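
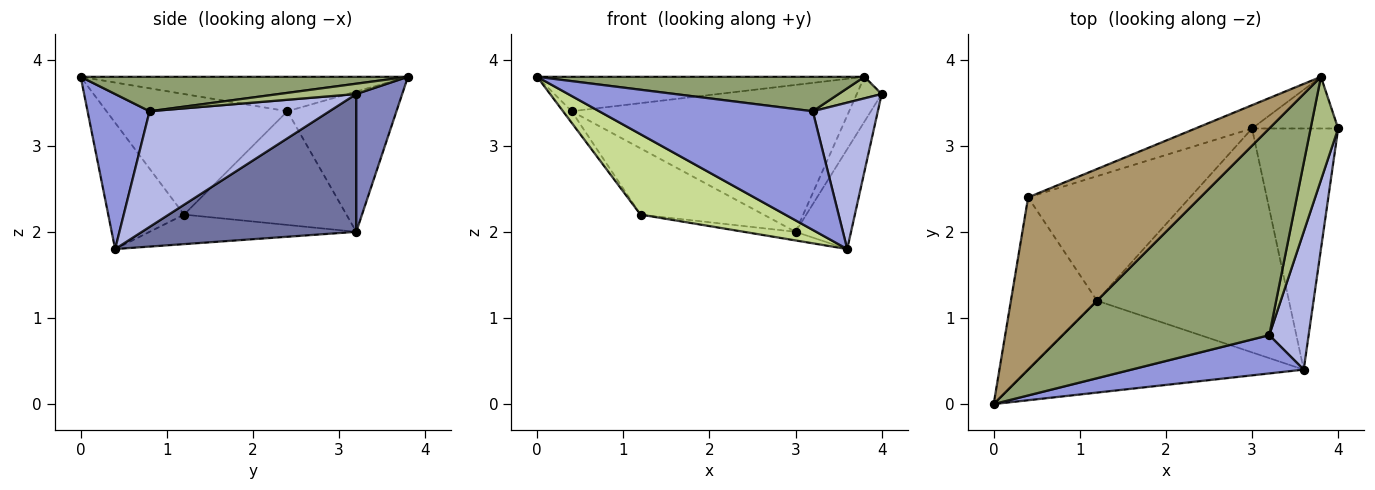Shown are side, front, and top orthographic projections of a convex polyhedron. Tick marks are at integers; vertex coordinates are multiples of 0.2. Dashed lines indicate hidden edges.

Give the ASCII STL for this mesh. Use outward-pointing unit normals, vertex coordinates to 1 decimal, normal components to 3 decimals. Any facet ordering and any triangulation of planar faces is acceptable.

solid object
 facet normal 0.828 0.214 -0.518
  outer loop
   vertex 3.0 3.2 2.0
   vertex 4.0 3.2 3.6
   vertex 3.6 0.4 1.8
  endloop
 endfacet
 facet normal 0.771 0.417 -0.482
  outer loop
   vertex 3.0 3.2 2.0
   vertex 3.8 3.8 3.8
   vertex 4.0 3.2 3.6
  endloop
 endfacet
 facet normal 0.266 -0.917 0.296
  outer loop
   vertex 3.2 0.8 3.4
   vertex 0.0 0.0 3.8
   vertex 3.6 0.4 1.8
  endloop
 endfacet
 facet normal 0.896 -0.324 0.305
  outer loop
   vertex 3.2 0.8 3.4
   vertex 3.6 0.4 1.8
   vertex 4.0 3.2 3.6
  endloop
 endfacet
 facet normal 0.162 -0.162 0.973
  outer loop
   vertex 3.2 0.8 3.4
   vertex 3.8 3.8 3.8
   vertex 0.0 0.0 3.8
  endloop
 endfacet
 facet normal 0.345 -0.191 0.919
  outer loop
   vertex 3.2 0.8 3.4
   vertex 4.0 3.2 3.6
   vertex 3.8 3.8 3.8
  endloop
 endfacet
 facet normal -0.326 -0.623 -0.711
  outer loop
   vertex 1.2 1.2 2.2
   vertex 3.6 0.4 1.8
   vertex 0.0 0.0 3.8
  endloop
 endfacet
 facet normal -0.152 0.038 -0.988
  outer loop
   vertex 1.2 1.2 2.2
   vertex 3.0 3.2 2.0
   vertex 3.6 0.4 1.8
  endloop
 endfacet
 facet normal -0.192 0.192 0.962
  outer loop
   vertex 0.4 2.4 3.4
   vertex 0.0 0.0 3.8
   vertex 3.8 3.8 3.8
  endloop
 endfacet
 facet normal -0.362 0.921 -0.146
  outer loop
   vertex 0.4 2.4 3.4
   vertex 3.8 3.8 3.8
   vertex 3.0 3.2 2.0
  endloop
 endfacet
 facet normal -0.813 0.039 -0.581
  outer loop
   vertex 0.4 2.4 3.4
   vertex 1.2 1.2 2.2
   vertex 0.0 0.0 3.8
  endloop
 endfacet
 facet normal -0.527 0.399 -0.750
  outer loop
   vertex 0.4 2.4 3.4
   vertex 3.0 3.2 2.0
   vertex 1.2 1.2 2.2
  endloop
 endfacet
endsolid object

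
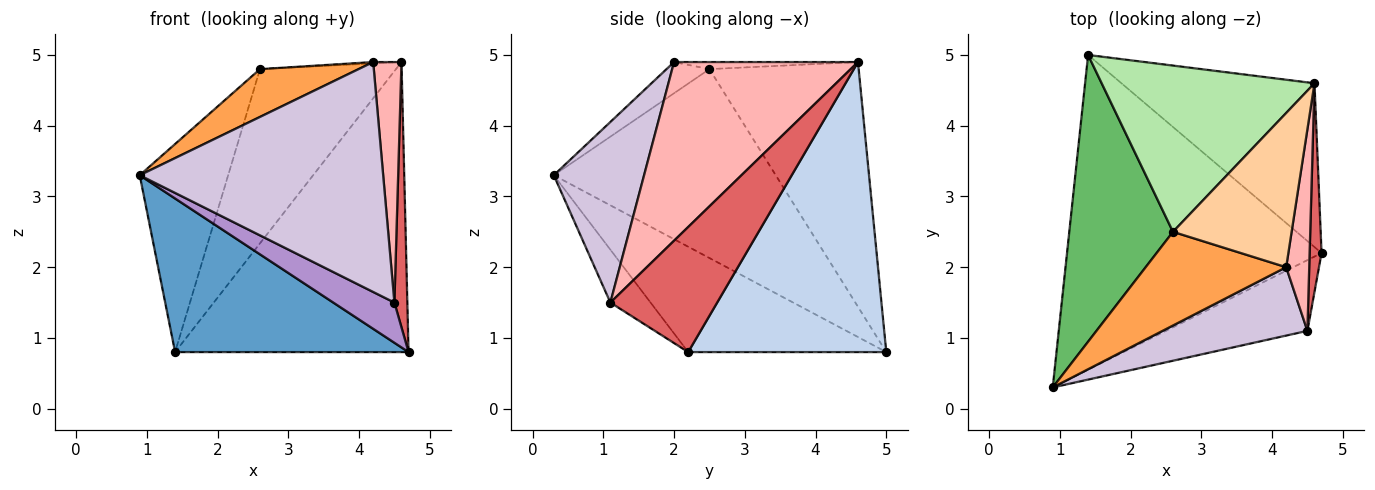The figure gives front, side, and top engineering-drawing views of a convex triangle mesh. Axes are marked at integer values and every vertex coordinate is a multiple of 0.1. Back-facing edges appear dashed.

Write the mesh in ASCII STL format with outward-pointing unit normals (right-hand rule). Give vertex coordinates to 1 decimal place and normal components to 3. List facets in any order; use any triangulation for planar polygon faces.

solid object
 facet normal -0.349 -0.411 -0.842
  outer loop
   vertex 1.4 5.0 0.8
   vertex 4.7 2.2 0.8
   vertex 0.9 0.3 3.3
  endloop
 endfacet
 facet normal 0.594 0.700 -0.395
  outer loop
   vertex 4.6 4.6 4.9
   vertex 4.7 2.2 0.8
   vertex 1.4 5.0 0.8
  endloop
 endfacet
 facet normal -0.194 -0.446 0.874
  outer loop
   vertex 2.6 2.5 4.8
   vertex 0.9 0.3 3.3
   vertex 4.2 2.0 4.9
  endloop
 endfacet
 facet normal -0.060 0.009 0.998
  outer loop
   vertex 2.6 2.5 4.8
   vertex 4.2 2.0 4.9
   vertex 4.6 4.6 4.9
  endloop
 endfacet
 facet normal -0.828 0.330 0.454
  outer loop
   vertex 2.6 2.5 4.8
   vertex 1.4 5.0 0.8
   vertex 0.9 0.3 3.3
  endloop
 endfacet
 facet normal -0.622 0.567 0.541
  outer loop
   vertex 2.6 2.5 4.8
   vertex 4.6 4.6 4.9
   vertex 1.4 5.0 0.8
  endloop
 endfacet
 facet normal 0.988 -0.120 0.094
  outer loop
   vertex 4.5 1.1 1.5
   vertex 4.7 2.2 0.8
   vertex 4.6 4.6 4.9
  endloop
 endfacet
 facet normal 0.980 -0.151 0.126
  outer loop
   vertex 4.5 1.1 1.5
   vertex 4.6 4.6 4.9
   vertex 4.2 2.0 4.9
  endloop
 endfacet
 facet normal -0.309 -0.470 -0.827
  outer loop
   vertex 4.5 1.1 1.5
   vertex 0.9 0.3 3.3
   vertex 4.7 2.2 0.8
  endloop
 endfacet
 facet normal 0.335 -0.903 0.269
  outer loop
   vertex 4.5 1.1 1.5
   vertex 4.2 2.0 4.9
   vertex 0.9 0.3 3.3
  endloop
 endfacet
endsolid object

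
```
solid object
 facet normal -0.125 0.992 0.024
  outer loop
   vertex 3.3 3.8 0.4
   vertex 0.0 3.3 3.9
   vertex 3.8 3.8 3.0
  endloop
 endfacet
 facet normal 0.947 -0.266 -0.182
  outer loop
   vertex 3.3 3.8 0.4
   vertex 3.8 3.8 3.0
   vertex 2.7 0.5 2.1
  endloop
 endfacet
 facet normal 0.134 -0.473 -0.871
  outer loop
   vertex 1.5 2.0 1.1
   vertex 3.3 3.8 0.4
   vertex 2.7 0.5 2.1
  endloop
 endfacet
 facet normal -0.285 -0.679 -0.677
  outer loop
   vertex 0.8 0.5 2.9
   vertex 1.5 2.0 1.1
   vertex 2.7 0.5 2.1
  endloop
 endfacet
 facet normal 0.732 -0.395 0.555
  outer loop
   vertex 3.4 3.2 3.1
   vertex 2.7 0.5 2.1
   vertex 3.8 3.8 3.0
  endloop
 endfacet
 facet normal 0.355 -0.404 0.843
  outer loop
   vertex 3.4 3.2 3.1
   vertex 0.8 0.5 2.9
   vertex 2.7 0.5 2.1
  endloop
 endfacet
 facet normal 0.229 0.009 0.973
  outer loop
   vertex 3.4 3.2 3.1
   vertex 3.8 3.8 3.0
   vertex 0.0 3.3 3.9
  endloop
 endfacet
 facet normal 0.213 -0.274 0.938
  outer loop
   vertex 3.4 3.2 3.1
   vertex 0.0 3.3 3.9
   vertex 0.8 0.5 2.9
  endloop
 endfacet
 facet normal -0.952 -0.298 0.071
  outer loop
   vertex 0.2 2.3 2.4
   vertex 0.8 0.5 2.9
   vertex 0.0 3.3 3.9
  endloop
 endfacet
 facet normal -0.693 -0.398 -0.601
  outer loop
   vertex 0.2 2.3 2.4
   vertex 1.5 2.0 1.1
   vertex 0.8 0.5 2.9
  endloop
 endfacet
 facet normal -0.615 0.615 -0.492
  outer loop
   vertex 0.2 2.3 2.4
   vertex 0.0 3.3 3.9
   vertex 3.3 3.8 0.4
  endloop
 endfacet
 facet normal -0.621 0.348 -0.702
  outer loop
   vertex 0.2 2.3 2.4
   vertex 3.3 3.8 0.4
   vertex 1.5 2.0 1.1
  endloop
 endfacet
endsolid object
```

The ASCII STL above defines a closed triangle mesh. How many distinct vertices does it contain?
8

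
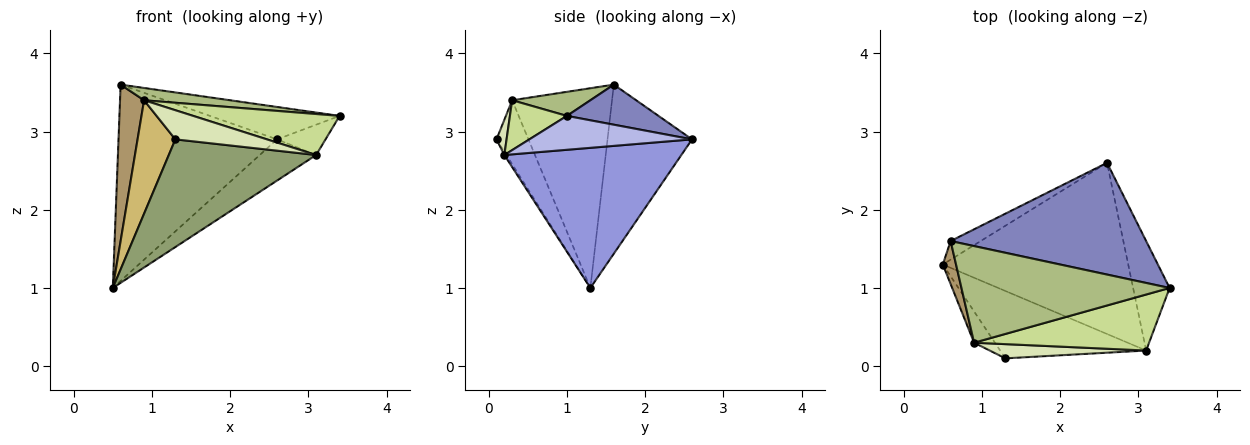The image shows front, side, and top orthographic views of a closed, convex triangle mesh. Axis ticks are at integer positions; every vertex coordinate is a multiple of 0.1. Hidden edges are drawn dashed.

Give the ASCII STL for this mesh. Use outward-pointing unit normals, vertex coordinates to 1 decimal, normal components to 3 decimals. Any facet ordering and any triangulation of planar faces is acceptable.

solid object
 facet normal -0.469 0.879 -0.083
  outer loop
   vertex 0.6 1.6 3.6
   vertex 2.6 2.6 2.9
   vertex 0.5 1.3 1.0
  endloop
 endfacet
 facet normal 0.193 0.273 0.942
  outer loop
   vertex 0.6 1.6 3.6
   vertex 3.4 1.0 3.2
   vertex 2.6 2.6 2.9
  endloop
 endfacet
 facet normal 0.592 0.189 -0.783
  outer loop
   vertex 3.1 0.2 2.7
   vertex 0.5 1.3 1.0
   vertex 2.6 2.6 2.9
  endloop
 endfacet
 facet normal 0.667 0.199 -0.718
  outer loop
   vertex 3.1 0.2 2.7
   vertex 2.6 2.6 2.9
   vertex 3.4 1.0 3.2
  endloop
 endfacet
 facet normal -0.012 -0.848 -0.530
  outer loop
   vertex 3.1 0.2 2.7
   vertex 1.3 0.1 2.9
   vertex 0.5 1.3 1.0
  endloop
 endfacet
 facet normal 0.114 -0.125 0.986
  outer loop
   vertex 0.9 0.3 3.4
   vertex 3.4 1.0 3.2
   vertex 0.6 1.6 3.6
  endloop
 endfacet
 facet normal 0.224 -0.576 0.786
  outer loop
   vertex 0.9 0.3 3.4
   vertex 3.1 0.2 2.7
   vertex 3.4 1.0 3.2
  endloop
 endfacet
 facet normal 0.098 -0.894 0.436
  outer loop
   vertex 0.9 0.3 3.4
   vertex 1.3 0.1 2.9
   vertex 3.1 0.2 2.7
  endloop
 endfacet
 facet normal -0.970 -0.234 0.064
  outer loop
   vertex 0.9 0.3 3.4
   vertex 0.6 1.6 3.6
   vertex 0.5 1.3 1.0
  endloop
 endfacet
 facet normal -0.631 -0.747 -0.206
  outer loop
   vertex 0.9 0.3 3.4
   vertex 0.5 1.3 1.0
   vertex 1.3 0.1 2.9
  endloop
 endfacet
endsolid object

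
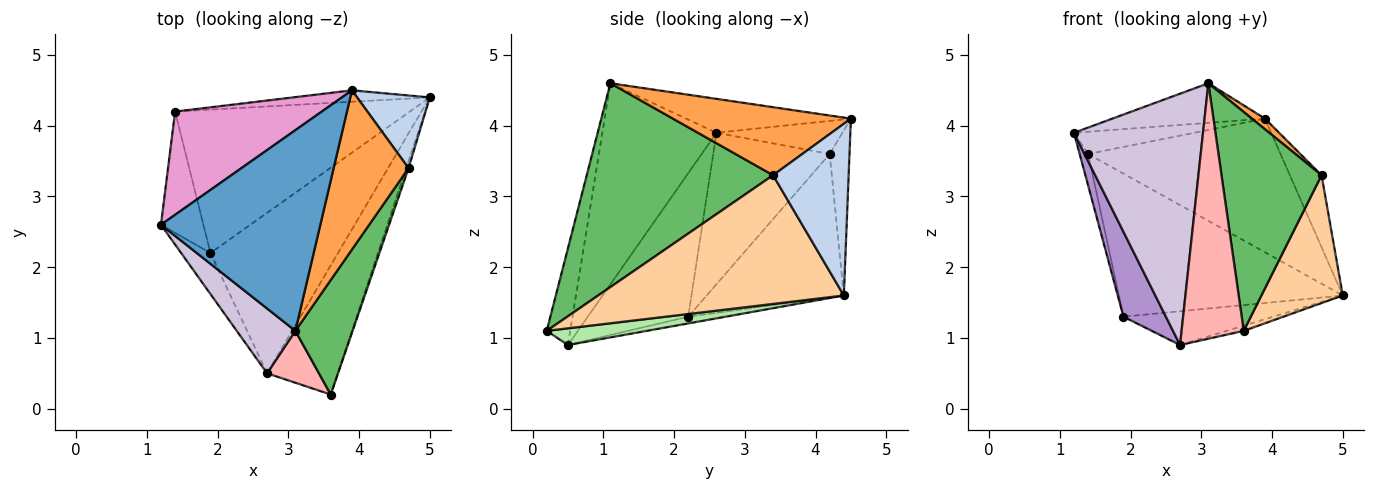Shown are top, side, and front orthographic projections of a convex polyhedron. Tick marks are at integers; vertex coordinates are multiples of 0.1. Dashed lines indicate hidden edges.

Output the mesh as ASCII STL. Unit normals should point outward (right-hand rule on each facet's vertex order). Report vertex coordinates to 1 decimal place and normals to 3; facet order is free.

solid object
 facet normal -0.204 0.189 0.960
  outer loop
   vertex 3.9 4.5 4.1
   vertex 1.2 2.6 3.9
   vertex 3.1 1.1 4.6
  endloop
 endfacet
 facet normal 0.859 0.360 0.364
  outer loop
   vertex 4.7 3.4 3.3
   vertex 5.0 4.4 1.6
   vertex 3.9 4.5 4.1
  endloop
 endfacet
 facet normal 0.672 -0.049 0.739
  outer loop
   vertex 4.7 3.4 3.3
   vertex 3.9 4.5 4.1
   vertex 3.1 1.1 4.6
  endloop
 endfacet
 facet normal 0.949 -0.314 -0.017
  outer loop
   vertex 4.7 3.4 3.3
   vertex 3.6 0.2 1.1
   vertex 5.0 4.4 1.6
  endloop
 endfacet
 facet normal 0.855 -0.459 0.240
  outer loop
   vertex 4.7 3.4 3.3
   vertex 3.1 1.1 4.6
   vertex 3.6 0.2 1.1
  endloop
 endfacet
 facet normal 0.229 0.039 -0.973
  outer loop
   vertex 2.7 0.5 0.9
   vertex 5.0 4.4 1.6
   vertex 3.6 0.2 1.1
  endloop
 endfacet
 facet normal -0.051 0.206 -0.977
  outer loop
   vertex 2.7 0.5 0.9
   vertex 1.9 2.2 1.3
   vertex 5.0 4.4 1.6
  endloop
 endfacet
 facet normal -0.348 -0.919 0.187
  outer loop
   vertex 2.7 0.5 0.9
   vertex 3.6 0.2 1.1
   vertex 3.1 1.1 4.6
  endloop
 endfacet
 facet normal -0.905 -0.383 -0.185
  outer loop
   vertex 2.7 0.5 0.9
   vertex 1.2 2.6 3.9
   vertex 1.9 2.2 1.3
  endloop
 endfacet
 facet normal -0.650 -0.735 0.190
  outer loop
   vertex 2.7 0.5 0.9
   vertex 3.1 1.1 4.6
   vertex 1.2 2.6 3.9
  endloop
 endfacet
 facet normal -0.102 0.991 -0.085
  outer loop
   vertex 1.4 4.2 3.6
   vertex 3.9 4.5 4.1
   vertex 5.0 4.4 1.6
  endloop
 endfacet
 facet normal -0.397 0.648 -0.650
  outer loop
   vertex 1.4 4.2 3.6
   vertex 5.0 4.4 1.6
   vertex 1.9 2.2 1.3
  endloop
 endfacet
 facet normal -0.216 0.206 0.955
  outer loop
   vertex 1.4 4.2 3.6
   vertex 1.2 2.6 3.9
   vertex 3.9 4.5 4.1
  endloop
 endfacet
 facet normal -0.961 0.070 -0.269
  outer loop
   vertex 1.4 4.2 3.6
   vertex 1.9 2.2 1.3
   vertex 1.2 2.6 3.9
  endloop
 endfacet
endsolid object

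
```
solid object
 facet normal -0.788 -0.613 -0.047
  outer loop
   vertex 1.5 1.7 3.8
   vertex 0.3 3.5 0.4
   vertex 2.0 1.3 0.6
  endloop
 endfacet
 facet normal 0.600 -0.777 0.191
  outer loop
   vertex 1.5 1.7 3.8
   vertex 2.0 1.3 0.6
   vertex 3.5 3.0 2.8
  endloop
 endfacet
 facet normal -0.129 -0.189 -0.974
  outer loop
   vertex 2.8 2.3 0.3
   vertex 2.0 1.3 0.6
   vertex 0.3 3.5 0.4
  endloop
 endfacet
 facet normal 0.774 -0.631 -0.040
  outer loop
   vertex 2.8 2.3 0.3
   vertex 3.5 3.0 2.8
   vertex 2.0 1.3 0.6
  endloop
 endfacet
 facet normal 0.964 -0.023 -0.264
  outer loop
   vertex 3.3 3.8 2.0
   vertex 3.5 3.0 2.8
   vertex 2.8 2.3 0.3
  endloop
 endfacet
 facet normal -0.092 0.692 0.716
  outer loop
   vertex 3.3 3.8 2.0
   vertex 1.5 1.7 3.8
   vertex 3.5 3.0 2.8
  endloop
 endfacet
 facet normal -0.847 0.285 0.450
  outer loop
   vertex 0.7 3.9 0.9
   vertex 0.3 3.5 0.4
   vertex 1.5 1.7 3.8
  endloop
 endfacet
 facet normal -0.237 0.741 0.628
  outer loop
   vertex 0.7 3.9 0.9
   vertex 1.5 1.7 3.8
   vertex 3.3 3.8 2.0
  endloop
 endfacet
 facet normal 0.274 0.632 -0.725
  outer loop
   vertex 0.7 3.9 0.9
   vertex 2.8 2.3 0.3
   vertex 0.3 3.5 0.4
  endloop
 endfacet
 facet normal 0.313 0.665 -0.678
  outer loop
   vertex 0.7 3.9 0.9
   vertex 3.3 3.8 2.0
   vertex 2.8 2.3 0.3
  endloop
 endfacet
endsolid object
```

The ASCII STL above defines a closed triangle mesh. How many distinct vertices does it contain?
7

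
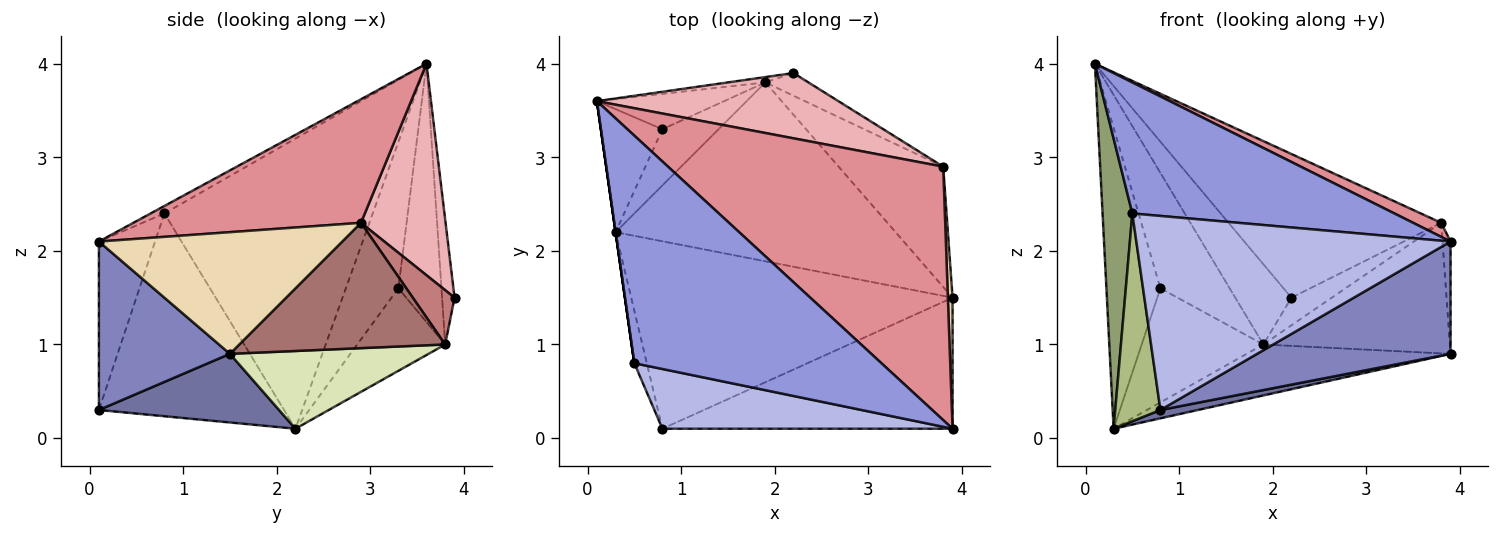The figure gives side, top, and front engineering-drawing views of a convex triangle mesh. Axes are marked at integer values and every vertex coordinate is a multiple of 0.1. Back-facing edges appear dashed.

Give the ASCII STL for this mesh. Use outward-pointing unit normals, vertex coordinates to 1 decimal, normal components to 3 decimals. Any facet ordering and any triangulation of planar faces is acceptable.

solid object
 facet normal 0.209 -0.043 -0.977
  outer loop
   vertex 0.3 2.2 0.1
   vertex 3.9 1.5 0.9
   vertex 0.8 0.1 0.3
  endloop
 endfacet
 facet normal 0.403 -0.595 -0.695
  outer loop
   vertex 3.9 0.1 2.1
   vertex 0.8 0.1 0.3
   vertex 3.9 1.5 0.9
  endloop
 endfacet
 facet normal -0.026 -0.499 0.866
  outer loop
   vertex 0.5 0.8 2.4
   vertex 3.9 0.1 2.1
   vertex 0.1 3.6 4.0
  endloop
 endfacet
 facet normal -0.168 -0.942 0.290
  outer loop
   vertex 0.5 0.8 2.4
   vertex 0.8 0.1 0.3
   vertex 3.9 0.1 2.1
  endloop
 endfacet
 facet normal -0.990 -0.141 0.000
  outer loop
   vertex 0.5 0.8 2.4
   vertex 0.1 3.6 4.0
   vertex 0.3 2.2 0.1
  endloop
 endfacet
 facet normal -0.970 -0.237 -0.060
  outer loop
   vertex 0.5 0.8 2.4
   vertex 0.3 2.2 0.1
   vertex 0.8 0.1 0.3
  endloop
 endfacet
 facet normal -0.669 0.688 -0.281
  outer loop
   vertex 0.8 3.3 1.6
   vertex 0.3 2.2 0.1
   vertex 0.1 3.6 4.0
  endloop
 endfacet
 facet normal 0.258 0.265 -0.929
  outer loop
   vertex 1.9 3.8 1.0
   vertex 3.9 1.5 0.9
   vertex 0.3 2.2 0.1
  endloop
 endfacet
 facet normal -0.544 0.753 -0.371
  outer loop
   vertex 1.9 3.8 1.0
   vertex 0.3 2.2 0.1
   vertex 0.8 3.3 1.6
  endloop
 endfacet
 facet normal -0.216 0.974 -0.065
  outer loop
   vertex 1.9 3.8 1.0
   vertex 0.1 3.6 4.0
   vertex 2.2 3.9 1.5
  endloop
 endfacet
 facet normal -0.511 0.822 -0.252
  outer loop
   vertex 1.9 3.8 1.0
   vertex 0.8 3.3 1.6
   vertex 0.1 3.6 4.0
  endloop
 endfacet
 facet normal 0.999 0.033 0.038
  outer loop
   vertex 3.8 2.9 2.3
   vertex 3.9 0.1 2.1
   vertex 3.9 1.5 0.9
  endloop
 endfacet
 facet normal 0.630 0.571 -0.526
  outer loop
   vertex 3.8 2.9 2.3
   vertex 3.9 1.5 0.9
   vertex 1.9 3.8 1.0
  endloop
 endfacet
 facet normal 0.625 0.603 -0.496
  outer loop
   vertex 3.8 2.9 2.3
   vertex 1.9 3.8 1.0
   vertex 2.2 3.9 1.5
  endloop
 endfacet
 facet normal 0.409 -0.050 0.911
  outer loop
   vertex 3.8 2.9 2.3
   vertex 0.1 3.6 4.0
   vertex 3.9 0.1 2.1
  endloop
 endfacet
 facet normal 0.341 0.856 0.389
  outer loop
   vertex 3.8 2.9 2.3
   vertex 2.2 3.9 1.5
   vertex 0.1 3.6 4.0
  endloop
 endfacet
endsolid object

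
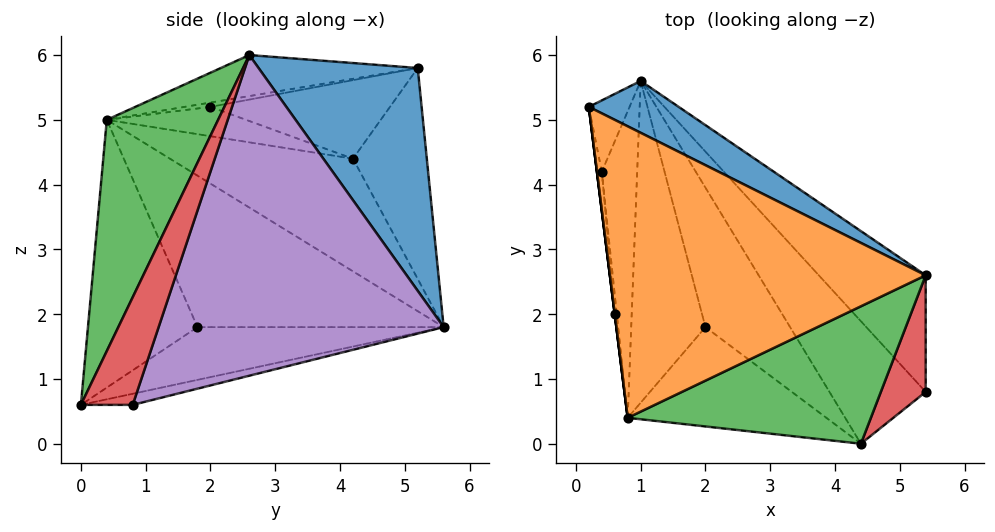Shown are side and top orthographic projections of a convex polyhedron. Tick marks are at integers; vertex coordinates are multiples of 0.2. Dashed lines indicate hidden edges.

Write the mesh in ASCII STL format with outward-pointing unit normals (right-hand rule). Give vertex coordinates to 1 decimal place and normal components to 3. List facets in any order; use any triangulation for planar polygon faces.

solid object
 facet normal 0.435 0.883 0.175
  outer loop
   vertex 1.0 5.6 1.8
   vertex 0.2 5.2 5.8
   vertex 5.4 2.6 6.0
  endloop
 endfacet
 facet normal -0.127 -0.178 0.976
  outer loop
   vertex 0.8 0.4 5.0
   vertex 5.4 2.6 6.0
   vertex 0.2 5.2 5.8
  endloop
 endfacet
 facet normal 0.339 -0.871 0.356
  outer loop
   vertex 0.8 0.4 5.0
   vertex 4.4 0.0 0.6
   vertex 5.4 2.6 6.0
  endloop
 endfacet
 facet normal 0.605 -0.756 0.252
  outer loop
   vertex 5.4 0.8 0.6
   vertex 5.4 2.6 6.0
   vertex 4.4 0.0 0.6
  endloop
 endfacet
 facet normal 0.688 0.688 -0.229
  outer loop
   vertex 5.4 0.8 0.6
   vertex 1.0 5.6 1.8
   vertex 5.4 2.6 6.0
  endloop
 endfacet
 facet normal -0.113 0.142 -0.983
  outer loop
   vertex 5.4 0.8 0.6
   vertex 4.4 0.0 0.6
   vertex 1.0 5.6 1.8
  endloop
 endfacet
 facet normal -0.980 0.069 -0.189
  outer loop
   vertex 0.4 4.2 4.4
   vertex 0.2 5.2 5.8
   vertex 1.0 5.6 1.8
  endloop
 endfacet
 facet normal -0.944 -0.146 -0.296
  outer loop
   vertex 0.4 4.2 4.4
   vertex 1.0 5.6 1.8
   vertex 0.8 0.4 5.0
  endloop
 endfacet
 facet normal -0.524 -0.138 -0.841
  outer loop
   vertex 2.0 1.8 1.8
   vertex 1.0 5.6 1.8
   vertex 4.4 0.0 0.6
  endloop
 endfacet
 facet normal -0.666 -0.559 -0.494
  outer loop
   vertex 2.0 1.8 1.8
   vertex 4.4 0.0 0.6
   vertex 0.8 0.4 5.0
  endloop
 endfacet
 facet normal -0.874 -0.230 -0.428
  outer loop
   vertex 2.0 1.8 1.8
   vertex 0.8 0.4 5.0
   vertex 1.0 5.6 1.8
  endloop
 endfacet
 facet normal -0.992 -0.124 0.000
  outer loop
   vertex 0.6 2.0 5.2
   vertex 0.8 0.4 5.0
   vertex 0.2 5.2 5.8
  endloop
 endfacet
 facet normal -0.992 -0.112 -0.061
  outer loop
   vertex 0.6 2.0 5.2
   vertex 0.2 5.2 5.8
   vertex 0.4 4.2 4.4
  endloop
 endfacet
 facet normal -0.991 -0.115 -0.069
  outer loop
   vertex 0.6 2.0 5.2
   vertex 0.4 4.2 4.4
   vertex 0.8 0.4 5.0
  endloop
 endfacet
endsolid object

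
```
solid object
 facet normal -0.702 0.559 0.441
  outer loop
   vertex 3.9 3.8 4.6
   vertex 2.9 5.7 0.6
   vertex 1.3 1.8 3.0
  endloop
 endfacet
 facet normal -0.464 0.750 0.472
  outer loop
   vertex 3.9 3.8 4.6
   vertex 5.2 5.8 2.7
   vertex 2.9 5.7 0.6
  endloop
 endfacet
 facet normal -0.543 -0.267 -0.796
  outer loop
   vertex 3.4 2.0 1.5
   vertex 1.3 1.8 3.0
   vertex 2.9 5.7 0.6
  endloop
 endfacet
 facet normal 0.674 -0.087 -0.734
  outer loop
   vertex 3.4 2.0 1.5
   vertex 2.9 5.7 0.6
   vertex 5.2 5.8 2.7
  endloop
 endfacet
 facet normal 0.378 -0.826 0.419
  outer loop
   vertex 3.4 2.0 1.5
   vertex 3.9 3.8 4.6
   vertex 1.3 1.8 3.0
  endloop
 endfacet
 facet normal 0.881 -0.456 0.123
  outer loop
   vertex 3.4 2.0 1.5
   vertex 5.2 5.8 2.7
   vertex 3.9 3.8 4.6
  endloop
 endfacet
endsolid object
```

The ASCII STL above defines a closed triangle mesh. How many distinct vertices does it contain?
5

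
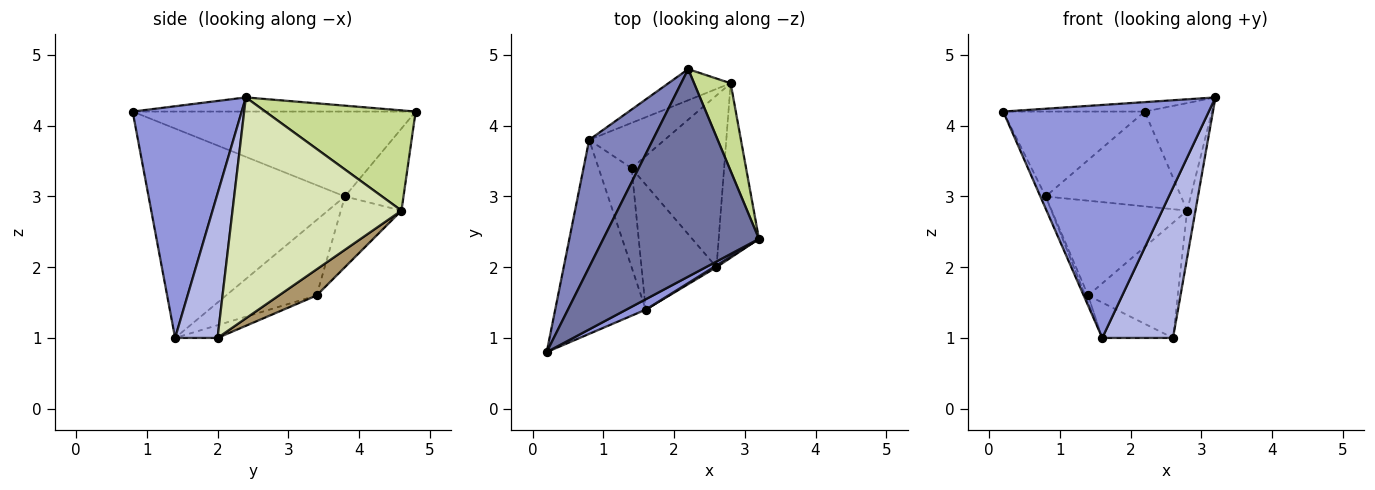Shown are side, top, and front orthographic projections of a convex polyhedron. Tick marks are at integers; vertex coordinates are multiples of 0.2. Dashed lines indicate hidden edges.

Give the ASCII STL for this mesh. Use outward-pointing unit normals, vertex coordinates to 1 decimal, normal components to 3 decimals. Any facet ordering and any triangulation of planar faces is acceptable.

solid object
 facet normal -0.090 0.045 0.995
  outer loop
   vertex 2.2 4.8 4.2
   vertex 0.2 0.8 4.2
   vertex 3.2 2.4 4.4
  endloop
 endfacet
 facet normal -0.743 0.371 0.557
  outer loop
   vertex 0.8 3.8 3.0
   vertex 0.2 0.8 4.2
   vertex 2.2 4.8 4.2
  endloop
 endfacet
 facet normal 0.468 -0.883 0.039
  outer loop
   vertex 1.6 1.4 1.0
   vertex 3.2 2.4 4.4
   vertex 0.2 0.8 4.2
  endloop
 endfacet
 facet normal 0.514 -0.857 0.010
  outer loop
   vertex 1.6 1.4 1.0
   vertex 2.6 2.0 1.0
   vertex 3.2 2.4 4.4
  endloop
 endfacet
 facet normal -0.918 0.025 -0.397
  outer loop
   vertex 1.6 1.4 1.0
   vertex 0.2 0.8 4.2
   vertex 0.8 3.8 3.0
  endloop
 endfacet
 facet normal -0.380 0.879 -0.289
  outer loop
   vertex 2.8 4.6 2.8
   vertex 0.8 3.8 3.0
   vertex 2.2 4.8 4.2
  endloop
 endfacet
 facet normal 0.866 0.387 0.316
  outer loop
   vertex 2.8 4.6 2.8
   vertex 2.2 4.8 4.2
   vertex 3.2 2.4 4.4
  endloop
 endfacet
 facet normal 0.983 0.048 -0.179
  outer loop
   vertex 2.8 4.6 2.8
   vertex 3.2 2.4 4.4
   vertex 2.6 2.0 1.0
  endloop
 endfacet
 facet normal 0.228 0.542 -0.809
  outer loop
   vertex 1.4 3.4 1.6
   vertex 2.8 4.6 2.8
   vertex 2.6 2.0 1.0
  endloop
 endfacet
 facet normal -0.375 0.837 -0.400
  outer loop
   vertex 1.4 3.4 1.6
   vertex 0.8 3.8 3.0
   vertex 2.8 4.6 2.8
  endloop
 endfacet
 facet normal -0.161 0.269 -0.950
  outer loop
   vertex 1.4 3.4 1.6
   vertex 2.6 2.0 1.0
   vertex 1.6 1.4 1.0
  endloop
 endfacet
 facet normal -0.916 0.029 -0.401
  outer loop
   vertex 1.4 3.4 1.6
   vertex 1.6 1.4 1.0
   vertex 0.8 3.8 3.0
  endloop
 endfacet
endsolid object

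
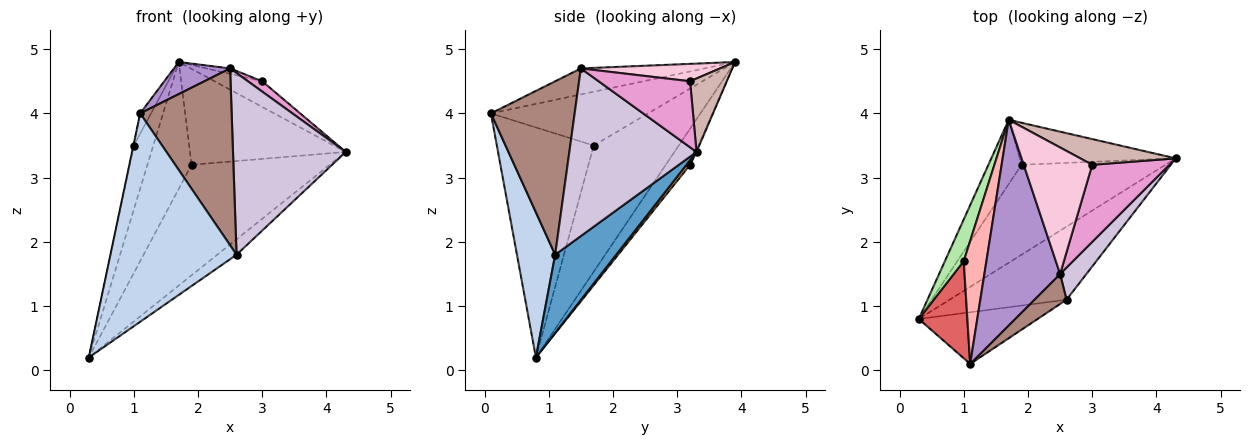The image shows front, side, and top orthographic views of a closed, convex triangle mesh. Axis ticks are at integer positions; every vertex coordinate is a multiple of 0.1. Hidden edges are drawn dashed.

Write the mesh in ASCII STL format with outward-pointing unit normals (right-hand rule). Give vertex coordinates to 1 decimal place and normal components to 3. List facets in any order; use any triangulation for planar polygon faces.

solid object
 facet normal 0.547 0.173 -0.819
  outer loop
   vertex 2.6 1.1 1.8
   vertex 0.3 0.8 0.2
   vertex 4.3 3.3 3.4
  endloop
 endfacet
 facet normal 0.282 -0.931 -0.231
  outer loop
   vertex 2.6 1.1 1.8
   vertex 1.1 0.1 4.0
   vertex 0.3 0.8 0.2
  endloop
 endfacet
 facet normal 0.020 0.775 -0.631
  outer loop
   vertex 1.9 3.2 3.2
   vertex 4.3 3.3 3.4
   vertex 0.3 0.8 0.2
  endloop
 endfacet
 facet normal -0.441 0.801 -0.405
  outer loop
   vertex 1.9 3.2 3.2
   vertex 0.3 0.8 0.2
   vertex 1.7 3.9 4.8
  endloop
 endfacet
 facet normal -0.005 0.916 -0.401
  outer loop
   vertex 1.9 3.2 3.2
   vertex 1.7 3.9 4.8
   vertex 4.3 3.3 3.4
  endloop
 endfacet
 facet normal -0.964 0.222 0.144
  outer loop
   vertex 1.0 1.7 3.5
   vertex 1.7 3.9 4.8
   vertex 0.3 0.8 0.2
  endloop
 endfacet
 facet normal -0.978 0.003 0.207
  outer loop
   vertex 1.0 1.7 3.5
   vertex 0.3 0.8 0.2
   vertex 1.1 0.1 4.0
  endloop
 endfacet
 facet normal -0.920 0.064 0.388
  outer loop
   vertex 1.0 1.7 3.5
   vertex 1.1 0.1 4.0
   vertex 1.7 3.9 4.8
  endloop
 endfacet
 facet normal -0.322 -0.146 0.936
  outer loop
   vertex 2.5 1.5 4.7
   vertex 1.7 3.9 4.8
   vertex 1.1 0.1 4.0
  endloop
 endfacet
 facet normal 0.743 -0.659 0.117
  outer loop
   vertex 2.5 1.5 4.7
   vertex 2.6 1.1 1.8
   vertex 4.3 3.3 3.4
  endloop
 endfacet
 facet normal 0.670 -0.732 0.124
  outer loop
   vertex 2.5 1.5 4.7
   vertex 1.1 0.1 4.0
   vertex 2.6 1.1 1.8
  endloop
 endfacet
 facet normal 0.478 0.621 0.621
  outer loop
   vertex 3.0 3.2 4.5
   vertex 4.3 3.3 3.4
   vertex 1.7 3.9 4.8
  endloop
 endfacet
 facet normal 0.647 -0.101 0.756
  outer loop
   vertex 3.0 3.2 4.5
   vertex 2.5 1.5 4.7
   vertex 4.3 3.3 3.4
  endloop
 endfacet
 facet normal 0.246 0.042 0.968
  outer loop
   vertex 3.0 3.2 4.5
   vertex 1.7 3.9 4.8
   vertex 2.5 1.5 4.7
  endloop
 endfacet
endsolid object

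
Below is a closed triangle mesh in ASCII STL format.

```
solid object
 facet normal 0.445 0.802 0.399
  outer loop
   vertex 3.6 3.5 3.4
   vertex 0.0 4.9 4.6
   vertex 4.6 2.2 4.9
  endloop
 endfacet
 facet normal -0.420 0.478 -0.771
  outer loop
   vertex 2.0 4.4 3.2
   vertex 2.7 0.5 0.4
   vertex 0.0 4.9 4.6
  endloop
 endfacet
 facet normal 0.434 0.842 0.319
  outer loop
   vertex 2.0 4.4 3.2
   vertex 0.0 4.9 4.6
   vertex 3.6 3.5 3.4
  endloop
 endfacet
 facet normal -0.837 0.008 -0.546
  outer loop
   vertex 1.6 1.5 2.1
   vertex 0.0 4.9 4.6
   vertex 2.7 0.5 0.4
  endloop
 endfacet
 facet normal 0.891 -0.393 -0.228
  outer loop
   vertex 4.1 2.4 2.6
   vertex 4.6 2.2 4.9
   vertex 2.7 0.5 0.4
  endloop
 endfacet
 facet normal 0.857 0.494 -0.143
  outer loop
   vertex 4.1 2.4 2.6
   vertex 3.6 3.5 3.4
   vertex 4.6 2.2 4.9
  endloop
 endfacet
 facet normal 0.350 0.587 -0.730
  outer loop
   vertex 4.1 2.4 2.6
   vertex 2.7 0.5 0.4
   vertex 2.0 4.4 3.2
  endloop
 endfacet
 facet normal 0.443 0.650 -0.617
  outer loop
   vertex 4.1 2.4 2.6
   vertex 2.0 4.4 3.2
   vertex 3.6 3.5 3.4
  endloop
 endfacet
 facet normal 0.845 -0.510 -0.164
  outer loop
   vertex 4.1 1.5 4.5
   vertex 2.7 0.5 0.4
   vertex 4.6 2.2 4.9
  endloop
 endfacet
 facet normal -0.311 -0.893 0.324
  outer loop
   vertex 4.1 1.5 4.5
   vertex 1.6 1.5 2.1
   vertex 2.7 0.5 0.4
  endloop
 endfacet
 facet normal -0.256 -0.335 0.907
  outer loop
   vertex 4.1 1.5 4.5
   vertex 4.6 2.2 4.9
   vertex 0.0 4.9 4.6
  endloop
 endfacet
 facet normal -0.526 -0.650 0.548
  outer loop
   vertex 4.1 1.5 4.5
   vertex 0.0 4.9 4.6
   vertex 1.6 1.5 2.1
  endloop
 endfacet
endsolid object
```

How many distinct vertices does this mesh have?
8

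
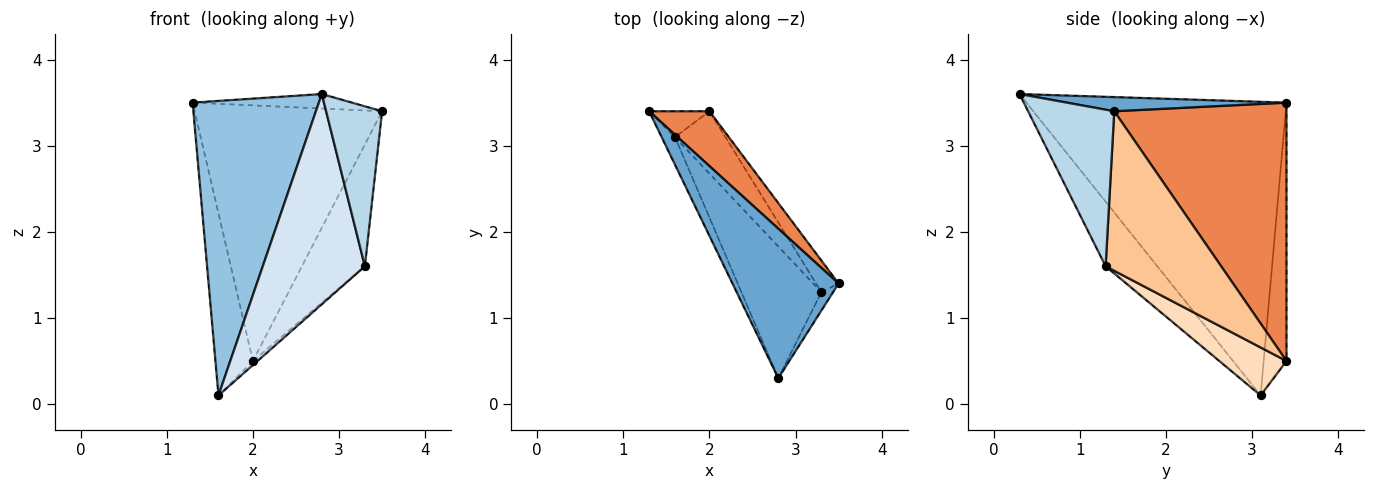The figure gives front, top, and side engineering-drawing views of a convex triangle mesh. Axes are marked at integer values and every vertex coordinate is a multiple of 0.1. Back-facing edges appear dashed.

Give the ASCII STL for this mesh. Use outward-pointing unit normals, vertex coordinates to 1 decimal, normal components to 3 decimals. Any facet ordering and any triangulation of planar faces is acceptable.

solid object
 facet normal 0.132 0.096 0.987
  outer loop
   vertex 2.8 0.3 3.6
   vertex 3.5 1.4 3.4
   vertex 1.3 3.4 3.5
  endloop
 endfacet
 facet normal -0.899 -0.436 -0.041
  outer loop
   vertex 1.6 3.1 0.1
   vertex 2.8 0.3 3.6
   vertex 1.3 3.4 3.5
  endloop
 endfacet
 facet normal 0.837 -0.544 -0.063
  outer loop
   vertex 3.3 1.3 1.6
   vertex 3.5 1.4 3.4
   vertex 2.8 0.3 3.6
  endloop
 endfacet
 facet normal -0.394 -0.779 -0.488
  outer loop
   vertex 3.3 1.3 1.6
   vertex 2.8 0.3 3.6
   vertex 1.6 3.1 0.1
  endloop
 endfacet
 facet normal 0.668 0.727 0.156
  outer loop
   vertex 2.0 3.4 0.5
   vertex 1.3 3.4 3.5
   vertex 3.5 1.4 3.4
  endloop
 endfacet
 facet normal -0.516 0.848 -0.120
  outer loop
   vertex 2.0 3.4 0.5
   vertex 1.6 3.1 0.1
   vertex 1.3 3.4 3.5
  endloop
 endfacet
 facet normal 0.871 0.475 -0.123
  outer loop
   vertex 2.0 3.4 0.5
   vertex 3.5 1.4 3.4
   vertex 3.3 1.3 1.6
  endloop
 endfacet
 facet normal 0.688 0.047 -0.724
  outer loop
   vertex 2.0 3.4 0.5
   vertex 3.3 1.3 1.6
   vertex 1.6 3.1 0.1
  endloop
 endfacet
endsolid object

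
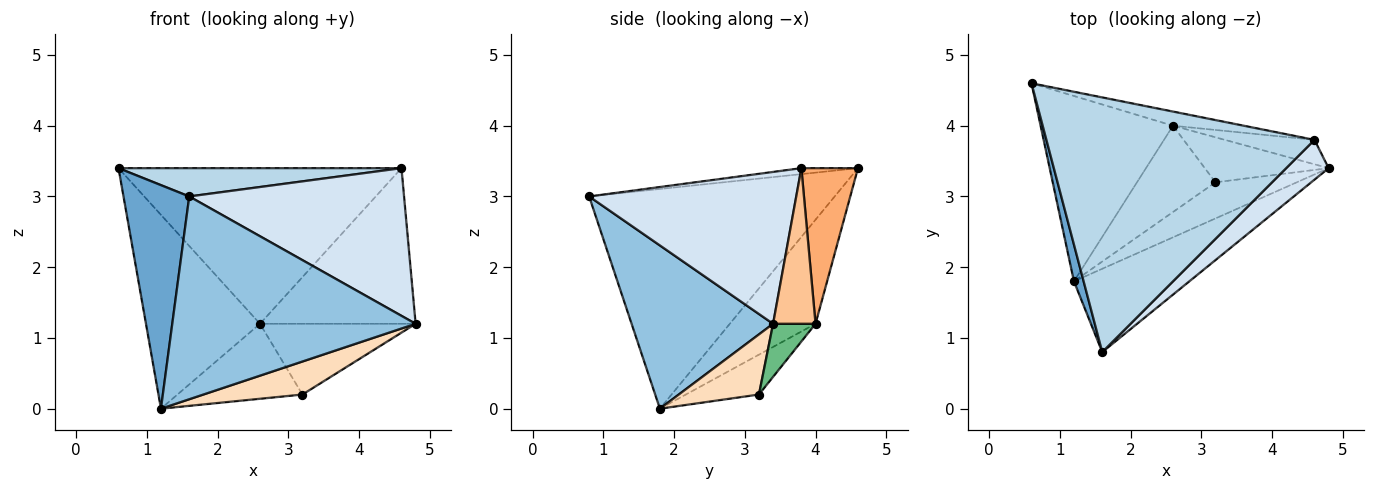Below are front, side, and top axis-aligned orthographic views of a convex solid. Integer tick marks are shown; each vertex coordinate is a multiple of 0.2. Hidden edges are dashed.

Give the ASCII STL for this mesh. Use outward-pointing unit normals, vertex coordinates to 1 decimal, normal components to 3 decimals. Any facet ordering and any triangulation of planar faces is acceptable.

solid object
 facet normal -0.965 -0.258 0.043
  outer loop
   vertex 1.2 1.8 0.0
   vertex 1.6 0.8 3.0
   vertex 0.6 4.6 3.4
  endloop
 endfacet
 facet normal 0.474 -0.815 -0.335
  outer loop
   vertex 1.2 1.8 0.0
   vertex 4.8 3.4 1.2
   vertex 1.6 0.8 3.0
  endloop
 endfacet
 facet normal -0.022 -0.110 0.994
  outer loop
   vertex 4.6 3.8 3.4
   vertex 0.6 4.6 3.4
   vertex 1.6 0.8 3.0
  endloop
 endfacet
 facet normal 0.681 -0.707 0.190
  outer loop
   vertex 4.6 3.8 3.4
   vertex 1.6 0.8 3.0
   vertex 4.8 3.4 1.2
  endloop
 endfacet
 facet normal -0.477 0.635 -0.607
  outer loop
   vertex 2.6 4.0 1.2
   vertex 1.2 1.8 0.0
   vertex 0.6 4.6 3.4
  endloop
 endfacet
 facet normal 0.195 0.977 -0.089
  outer loop
   vertex 2.6 4.0 1.2
   vertex 0.6 4.6 3.4
   vertex 4.6 3.8 3.4
  endloop
 endfacet
 facet normal 0.260 0.954 -0.150
  outer loop
   vertex 2.6 4.0 1.2
   vertex 4.6 3.8 3.4
   vertex 4.8 3.4 1.2
  endloop
 endfacet
 facet normal 0.479 -0.592 -0.648
  outer loop
   vertex 3.2 3.2 0.2
   vertex 4.8 3.4 1.2
   vertex 1.2 1.8 0.0
  endloop
 endfacet
 facet normal 0.224 0.822 -0.523
  outer loop
   vertex 3.2 3.2 0.2
   vertex 2.6 4.0 1.2
   vertex 4.8 3.4 1.2
  endloop
 endfacet
 facet normal -0.358 0.612 -0.705
  outer loop
   vertex 3.2 3.2 0.2
   vertex 1.2 1.8 0.0
   vertex 2.6 4.0 1.2
  endloop
 endfacet
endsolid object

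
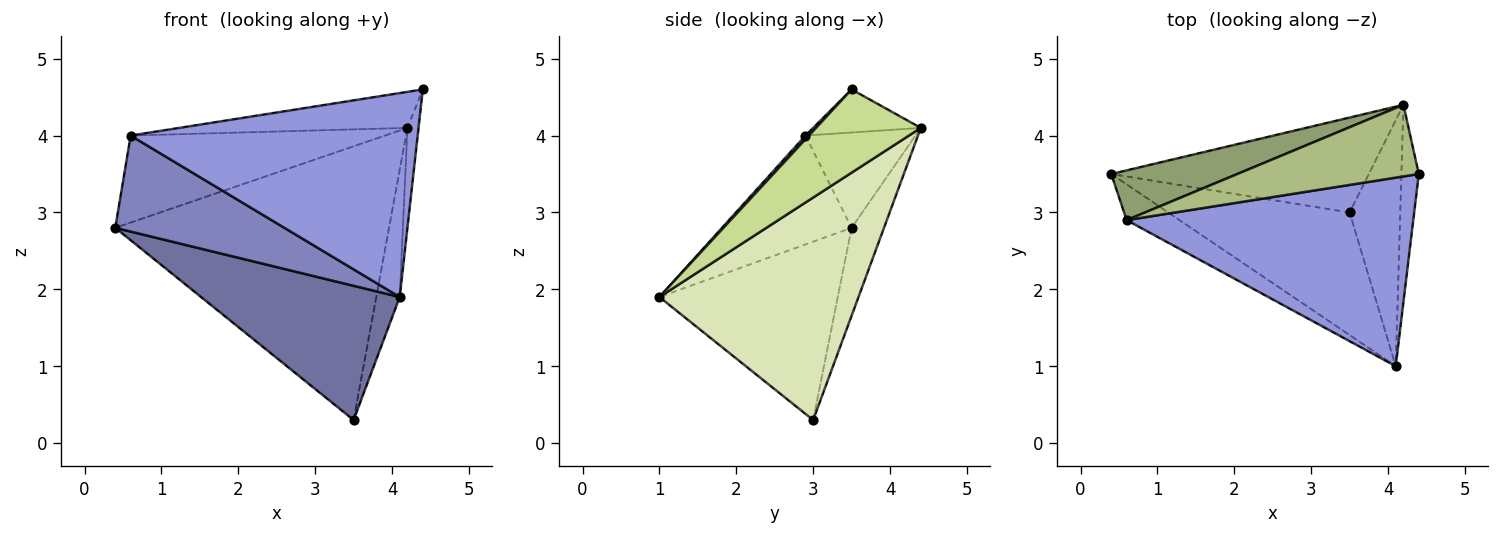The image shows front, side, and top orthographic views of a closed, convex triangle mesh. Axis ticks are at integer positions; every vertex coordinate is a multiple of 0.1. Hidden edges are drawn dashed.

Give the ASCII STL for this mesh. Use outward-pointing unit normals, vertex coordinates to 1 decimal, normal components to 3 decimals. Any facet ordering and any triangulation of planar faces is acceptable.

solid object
 facet normal -0.553 -0.615 -0.562
  outer loop
   vertex 3.5 3.0 0.3
   vertex 4.1 1.0 1.9
   vertex 0.4 3.5 2.8
  endloop
 endfacet
 facet normal -0.583 -0.761 -0.283
  outer loop
   vertex 0.6 2.9 4.0
   vertex 0.4 3.5 2.8
   vertex 4.1 1.0 1.9
  endloop
 endfacet
 facet normal 0.009 -0.734 0.679
  outer loop
   vertex 0.6 2.9 4.0
   vertex 4.1 1.0 1.9
   vertex 4.4 3.5 4.6
  endloop
 endfacet
 facet normal -0.111 0.939 -0.325
  outer loop
   vertex 4.2 4.4 4.1
   vertex 3.5 3.0 0.3
   vertex 0.4 3.5 2.8
  endloop
 endfacet
 facet normal -0.351 0.813 0.465
  outer loop
   vertex 4.2 4.4 4.1
   vertex 0.4 3.5 2.8
   vertex 0.6 2.9 4.0
  endloop
 endfacet
 facet normal -0.207 0.439 0.874
  outer loop
   vertex 4.2 4.4 4.1
   vertex 0.6 2.9 4.0
   vertex 4.4 3.5 4.6
  endloop
 endfacet
 facet normal 0.974 0.103 -0.204
  outer loop
   vertex 4.2 4.4 4.1
   vertex 4.4 3.5 4.6
   vertex 4.1 1.0 1.9
  endloop
 endfacet
 facet normal 0.969 0.114 -0.221
  outer loop
   vertex 4.2 4.4 4.1
   vertex 4.1 1.0 1.9
   vertex 3.5 3.0 0.3
  endloop
 endfacet
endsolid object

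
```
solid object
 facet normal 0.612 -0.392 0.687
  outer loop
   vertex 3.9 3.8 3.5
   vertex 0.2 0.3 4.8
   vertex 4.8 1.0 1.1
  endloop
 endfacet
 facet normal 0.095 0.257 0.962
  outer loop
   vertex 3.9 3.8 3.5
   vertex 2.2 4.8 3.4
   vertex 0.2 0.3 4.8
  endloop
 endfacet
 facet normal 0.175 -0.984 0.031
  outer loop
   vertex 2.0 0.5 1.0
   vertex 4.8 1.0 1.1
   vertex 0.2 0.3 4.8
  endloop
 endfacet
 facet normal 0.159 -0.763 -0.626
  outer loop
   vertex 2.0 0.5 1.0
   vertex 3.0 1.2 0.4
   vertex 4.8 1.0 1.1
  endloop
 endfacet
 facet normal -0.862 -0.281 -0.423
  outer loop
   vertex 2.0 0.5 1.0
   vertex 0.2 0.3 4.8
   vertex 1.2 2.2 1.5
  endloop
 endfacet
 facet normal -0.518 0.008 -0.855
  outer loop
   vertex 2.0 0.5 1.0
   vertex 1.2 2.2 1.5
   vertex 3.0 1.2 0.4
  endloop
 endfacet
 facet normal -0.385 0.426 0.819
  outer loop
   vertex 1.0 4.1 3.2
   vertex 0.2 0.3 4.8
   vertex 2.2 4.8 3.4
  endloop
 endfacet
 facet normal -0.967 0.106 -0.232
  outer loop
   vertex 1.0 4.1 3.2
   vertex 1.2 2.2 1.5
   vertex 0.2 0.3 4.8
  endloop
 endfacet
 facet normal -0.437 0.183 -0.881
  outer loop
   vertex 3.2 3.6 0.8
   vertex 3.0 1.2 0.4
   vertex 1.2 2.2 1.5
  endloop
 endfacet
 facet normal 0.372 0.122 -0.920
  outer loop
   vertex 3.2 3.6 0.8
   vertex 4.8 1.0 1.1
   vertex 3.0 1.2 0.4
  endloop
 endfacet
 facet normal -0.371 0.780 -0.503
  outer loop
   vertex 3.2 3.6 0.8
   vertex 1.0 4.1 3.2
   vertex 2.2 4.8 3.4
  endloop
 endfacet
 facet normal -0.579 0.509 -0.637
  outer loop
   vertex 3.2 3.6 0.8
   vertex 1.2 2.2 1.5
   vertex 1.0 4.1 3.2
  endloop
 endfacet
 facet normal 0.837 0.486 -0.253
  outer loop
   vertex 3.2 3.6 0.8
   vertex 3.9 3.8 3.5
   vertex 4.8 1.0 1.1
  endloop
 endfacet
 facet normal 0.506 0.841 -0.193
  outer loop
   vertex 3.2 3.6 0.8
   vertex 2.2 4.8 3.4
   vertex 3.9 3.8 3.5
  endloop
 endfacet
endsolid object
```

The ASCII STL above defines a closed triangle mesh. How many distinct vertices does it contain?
9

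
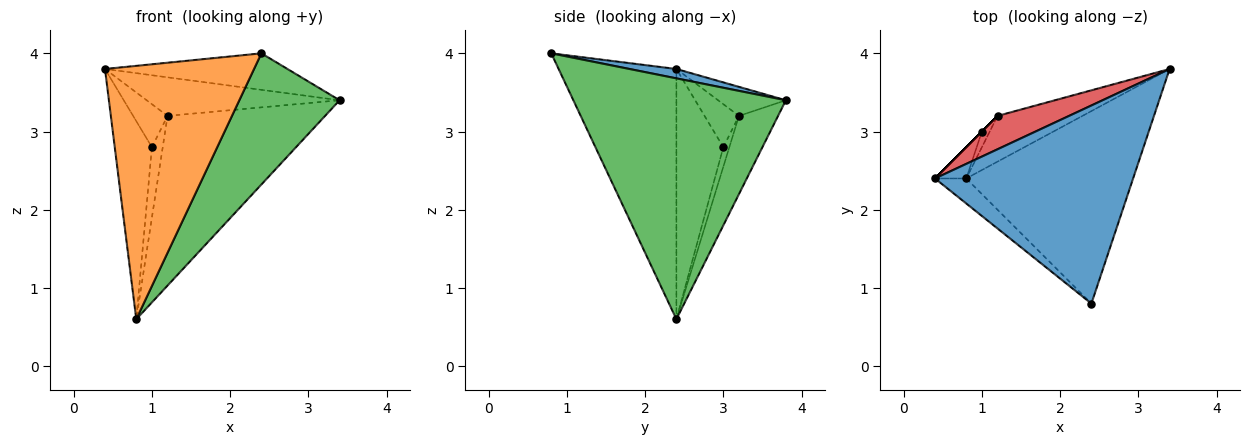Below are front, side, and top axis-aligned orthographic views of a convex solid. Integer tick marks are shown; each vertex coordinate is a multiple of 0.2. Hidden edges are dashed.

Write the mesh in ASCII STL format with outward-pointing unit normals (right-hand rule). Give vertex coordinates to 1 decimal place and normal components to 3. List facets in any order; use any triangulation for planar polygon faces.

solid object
 facet normal 0.047 0.181 0.982
  outer loop
   vertex 2.4 0.8 4.0
   vertex 3.4 3.8 3.4
   vertex 0.4 2.4 3.8
  endloop
 endfacet
 facet normal -0.618 -0.782 -0.077
  outer loop
   vertex 0.8 2.4 0.6
   vertex 2.4 0.8 4.0
   vertex 0.4 2.4 3.8
  endloop
 endfacet
 facet normal 0.766 -0.362 -0.531
  outer loop
   vertex 0.8 2.4 0.6
   vertex 3.4 3.8 3.4
   vertex 2.4 0.8 4.0
  endloop
 endfacet
 facet normal -0.257 0.731 0.632
  outer loop
   vertex 1.2 3.2 3.2
   vertex 0.4 2.4 3.8
   vertex 3.4 3.8 3.4
  endloop
 endfacet
 facet normal -0.233 0.939 -0.253
  outer loop
   vertex 1.2 3.2 3.2
   vertex 3.4 3.8 3.4
   vertex 0.8 2.4 0.6
  endloop
 endfacet
 facet normal -0.780 0.618 -0.098
  outer loop
   vertex 1.0 3.0 2.8
   vertex 0.8 2.4 0.6
   vertex 0.4 2.4 3.8
  endloop
 endfacet
 facet normal -0.707 0.707 0.000
  outer loop
   vertex 1.0 3.0 2.8
   vertex 0.4 2.4 3.8
   vertex 1.2 3.2 3.2
  endloop
 endfacet
 facet normal -0.477 0.858 -0.191
  outer loop
   vertex 1.0 3.0 2.8
   vertex 1.2 3.2 3.2
   vertex 0.8 2.4 0.6
  endloop
 endfacet
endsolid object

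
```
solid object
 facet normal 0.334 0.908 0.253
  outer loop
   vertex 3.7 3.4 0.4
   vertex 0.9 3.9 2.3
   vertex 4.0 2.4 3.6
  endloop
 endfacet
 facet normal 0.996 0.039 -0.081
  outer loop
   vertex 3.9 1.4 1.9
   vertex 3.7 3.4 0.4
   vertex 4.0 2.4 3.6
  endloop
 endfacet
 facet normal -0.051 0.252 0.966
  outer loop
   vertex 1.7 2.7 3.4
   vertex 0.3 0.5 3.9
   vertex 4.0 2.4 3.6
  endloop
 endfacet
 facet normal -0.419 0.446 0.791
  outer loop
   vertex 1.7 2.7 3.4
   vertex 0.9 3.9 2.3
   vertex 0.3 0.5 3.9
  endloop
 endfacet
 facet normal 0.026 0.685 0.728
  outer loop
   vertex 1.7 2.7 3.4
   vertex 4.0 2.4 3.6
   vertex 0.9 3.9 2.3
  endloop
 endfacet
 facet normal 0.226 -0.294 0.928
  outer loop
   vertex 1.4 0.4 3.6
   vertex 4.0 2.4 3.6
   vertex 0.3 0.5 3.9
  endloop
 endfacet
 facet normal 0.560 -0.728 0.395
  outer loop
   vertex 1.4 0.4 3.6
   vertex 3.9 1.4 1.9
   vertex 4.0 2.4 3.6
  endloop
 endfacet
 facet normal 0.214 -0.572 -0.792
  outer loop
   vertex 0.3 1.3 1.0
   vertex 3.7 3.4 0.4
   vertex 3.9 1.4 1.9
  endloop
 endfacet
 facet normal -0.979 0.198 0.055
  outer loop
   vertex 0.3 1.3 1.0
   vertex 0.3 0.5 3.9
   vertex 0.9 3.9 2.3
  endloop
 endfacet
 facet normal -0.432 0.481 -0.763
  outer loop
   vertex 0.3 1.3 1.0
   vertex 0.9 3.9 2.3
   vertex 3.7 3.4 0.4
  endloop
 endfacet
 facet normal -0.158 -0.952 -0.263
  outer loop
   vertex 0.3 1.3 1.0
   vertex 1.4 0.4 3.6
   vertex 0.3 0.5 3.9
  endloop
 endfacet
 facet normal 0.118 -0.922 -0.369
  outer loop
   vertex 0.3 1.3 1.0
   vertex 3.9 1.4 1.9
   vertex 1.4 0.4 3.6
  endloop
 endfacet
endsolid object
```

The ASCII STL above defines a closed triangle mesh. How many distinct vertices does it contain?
8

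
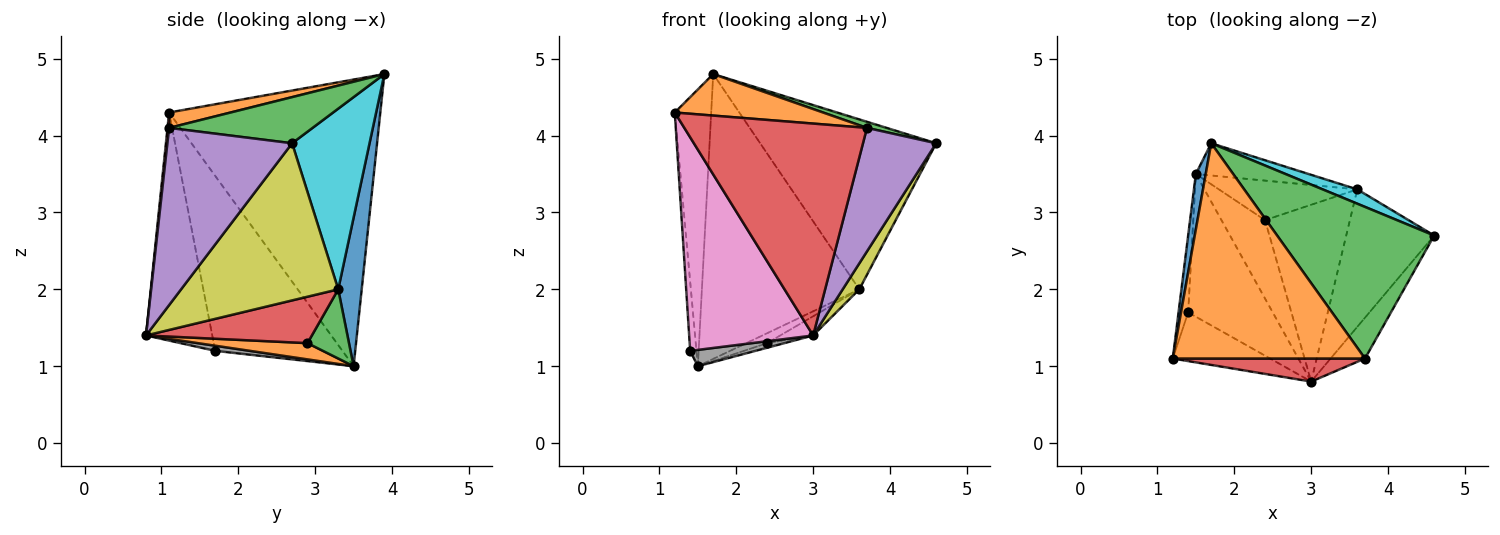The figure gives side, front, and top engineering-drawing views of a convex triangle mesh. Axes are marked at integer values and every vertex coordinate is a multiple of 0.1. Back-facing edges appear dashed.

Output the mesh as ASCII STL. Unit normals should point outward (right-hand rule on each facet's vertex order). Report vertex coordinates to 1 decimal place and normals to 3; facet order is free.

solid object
 facet normal -0.985 0.170 0.034
  outer loop
   vertex 1.5 3.5 1.0
   vertex 1.2 1.1 4.3
   vertex 1.7 3.9 4.8
  endloop
 endfacet
 facet normal 0.078 -0.189 0.979
  outer loop
   vertex 3.7 1.1 4.1
   vertex 1.7 3.9 4.8
   vertex 1.2 1.1 4.3
  endloop
 endfacet
 facet normal 0.282 -0.039 0.959
  outer loop
   vertex 3.7 1.1 4.1
   vertex 4.6 2.7 3.9
   vertex 1.7 3.9 4.8
  endloop
 endfacet
 facet normal 0.009 -0.994 0.108
  outer loop
   vertex 3.7 1.1 4.1
   vertex 1.2 1.1 4.3
   vertex 3.0 0.8 1.4
  endloop
 endfacet
 facet normal 0.851 -0.499 -0.165
  outer loop
   vertex 3.7 1.1 4.1
   vertex 3.0 0.8 1.4
   vertex 4.6 2.7 3.9
  endloop
 endfacet
 facet normal -0.997 0.049 -0.055
  outer loop
   vertex 1.4 1.7 1.2
   vertex 1.2 1.1 4.3
   vertex 1.5 3.5 1.0
  endloop
 endfacet
 facet normal -0.462 -0.865 -0.197
  outer loop
   vertex 1.4 1.7 1.2
   vertex 3.0 0.8 1.4
   vertex 1.2 1.1 4.3
  endloop
 endfacet
 facet normal 0.060 -0.114 -0.992
  outer loop
   vertex 1.4 1.7 1.2
   vertex 1.5 3.5 1.0
   vertex 3.0 0.8 1.4
  endloop
 endfacet
 facet normal 0.869 -0.092 -0.486
  outer loop
   vertex 3.6 3.3 2.0
   vertex 4.6 2.7 3.9
   vertex 3.0 0.8 1.4
  endloop
 endfacet
 facet normal 0.401 0.913 0.077
  outer loop
   vertex 3.6 3.3 2.0
   vertex 1.7 3.9 4.8
   vertex 4.6 2.7 3.9
  endloop
 endfacet
 facet normal 0.147 0.983 -0.111
  outer loop
   vertex 3.6 3.3 2.0
   vertex 1.5 3.5 1.0
   vertex 1.7 3.9 4.8
  endloop
 endfacet
 facet normal 0.349 0.055 -0.936
  outer loop
   vertex 2.4 2.9 1.3
   vertex 3.0 0.8 1.4
   vertex 1.5 3.5 1.0
  endloop
 endfacet
 facet normal 0.436 0.218 -0.873
  outer loop
   vertex 2.4 2.9 1.3
   vertex 1.5 3.5 1.0
   vertex 3.6 3.3 2.0
  endloop
 endfacet
 facet normal 0.478 0.095 -0.873
  outer loop
   vertex 2.4 2.9 1.3
   vertex 3.6 3.3 2.0
   vertex 3.0 0.8 1.4
  endloop
 endfacet
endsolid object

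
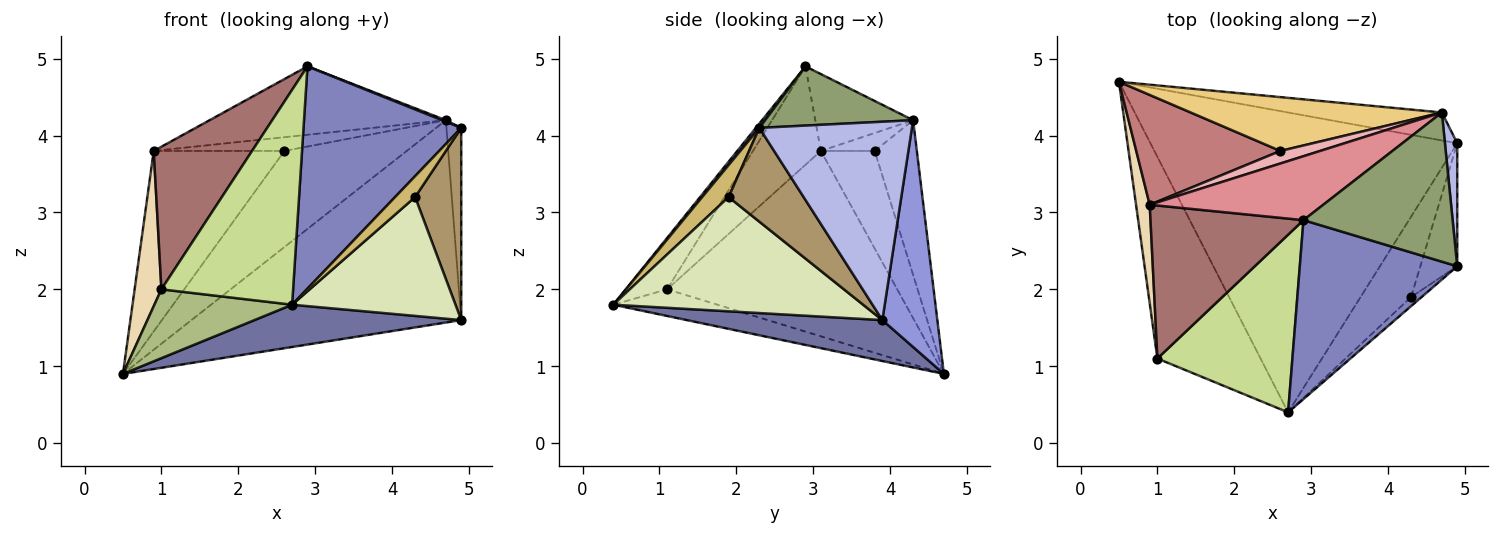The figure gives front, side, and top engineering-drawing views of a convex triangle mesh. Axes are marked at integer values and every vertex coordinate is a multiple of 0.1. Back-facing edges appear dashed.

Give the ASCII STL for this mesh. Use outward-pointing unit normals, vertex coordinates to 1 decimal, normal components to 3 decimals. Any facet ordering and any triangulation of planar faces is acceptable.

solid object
 facet normal 0.131 -0.138 -0.982
  outer loop
   vertex 2.7 0.4 1.8
   vertex 0.5 4.7 0.9
   vertex 4.9 3.9 1.6
  endloop
 endfacet
 facet normal 0.017 -0.779 0.627
  outer loop
   vertex 4.9 2.3 4.1
   vertex 2.9 2.9 4.9
   vertex 2.7 0.4 1.8
  endloop
 endfacet
 facet normal 0.198 0.971 -0.134
  outer loop
   vertex 4.7 4.3 4.2
   vertex 4.9 3.9 1.6
   vertex 0.5 4.7 0.9
  endloop
 endfacet
 facet normal 0.993 0.096 0.062
  outer loop
   vertex 4.7 4.3 4.2
   vertex 4.9 2.3 4.1
   vertex 4.9 3.9 1.6
  endloop
 endfacet
 facet normal 0.369 -0.010 0.929
  outer loop
   vertex 4.7 4.3 4.2
   vertex 2.9 2.9 4.9
   vertex 4.9 2.3 4.1
  endloop
 endfacet
 facet normal -0.237 -0.314 -0.919
  outer loop
   vertex 1.0 1.1 2.0
   vertex 0.5 4.7 0.9
   vertex 2.7 0.4 1.8
  endloop
 endfacet
 facet normal -0.236 -0.749 0.619
  outer loop
   vertex 1.0 1.1 2.0
   vertex 2.7 0.4 1.8
   vertex 2.9 2.9 4.9
  endloop
 endfacet
 facet normal 0.785 -0.513 -0.347
  outer loop
   vertex 4.3 1.9 3.2
   vertex 2.7 0.4 1.8
   vertex 4.9 3.9 1.6
  endloop
 endfacet
 facet normal 0.808 -0.497 -0.318
  outer loop
   vertex 4.3 1.9 3.2
   vertex 4.9 3.9 1.6
   vertex 4.9 2.3 4.1
  endloop
 endfacet
 facet normal 0.770 -0.585 -0.254
  outer loop
   vertex 4.3 1.9 3.2
   vertex 4.9 2.3 4.1
   vertex 2.7 0.4 1.8
  endloop
 endfacet
 facet normal -0.288 0.836 0.468
  outer loop
   vertex 2.6 3.8 3.8
   vertex 4.7 4.3 4.2
   vertex 0.5 4.7 0.9
  endloop
 endfacet
 facet normal -0.991 -0.115 0.073
  outer loop
   vertex 0.9 3.1 3.8
   vertex 0.5 4.7 0.9
   vertex 1.0 1.1 2.0
  endloop
 endfacet
 facet normal -0.426 -0.617 0.662
  outer loop
   vertex 0.9 3.1 3.8
   vertex 1.0 1.1 2.0
   vertex 2.9 2.9 4.9
  endloop
 endfacet
 facet normal -0.332 0.806 0.490
  outer loop
   vertex 0.9 3.1 3.8
   vertex 2.6 3.8 3.8
   vertex 0.5 4.7 0.9
  endloop
 endfacet
 facet normal -0.290 0.699 0.654
  outer loop
   vertex 0.9 3.1 3.8
   vertex 2.9 2.9 4.9
   vertex 4.7 4.3 4.2
  endloop
 endfacet
 facet normal -0.291 0.707 0.645
  outer loop
   vertex 0.9 3.1 3.8
   vertex 4.7 4.3 4.2
   vertex 2.6 3.8 3.8
  endloop
 endfacet
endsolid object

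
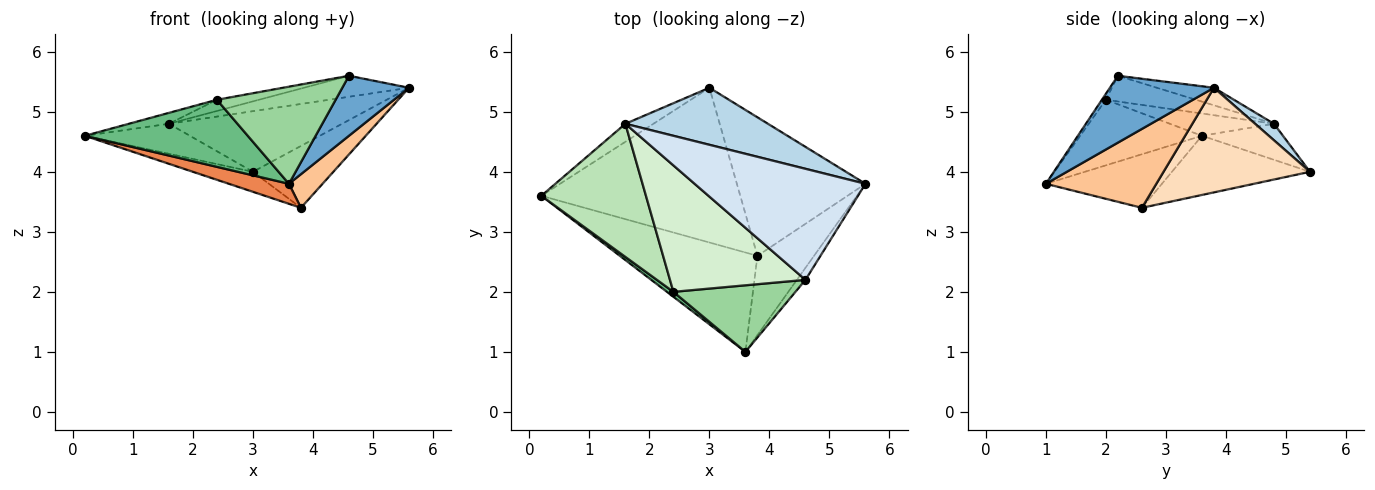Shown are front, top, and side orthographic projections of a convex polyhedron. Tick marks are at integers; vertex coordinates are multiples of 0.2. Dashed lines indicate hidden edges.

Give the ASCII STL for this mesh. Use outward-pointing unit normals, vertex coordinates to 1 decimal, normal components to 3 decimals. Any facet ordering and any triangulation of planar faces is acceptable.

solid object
 facet normal 0.837 -0.537 -0.107
  outer loop
   vertex 4.6 2.2 5.6
   vertex 3.6 1.0 3.8
   vertex 5.6 3.8 5.4
  endloop
 endfacet
 facet normal -0.552 0.715 -0.429
  outer loop
   vertex 1.6 4.8 4.8
   vertex 3.0 5.4 4.0
   vertex 0.2 3.6 4.6
  endloop
 endfacet
 facet normal 0.079 0.726 0.683
  outer loop
   vertex 1.6 4.8 4.8
   vertex 5.6 3.8 5.4
   vertex 3.0 5.4 4.0
  endloop
 endfacet
 facet normal -0.100 0.185 0.978
  outer loop
   vertex 1.6 4.8 4.8
   vertex 4.6 2.2 5.6
   vertex 5.6 3.8 5.4
  endloop
 endfacet
 facet normal -0.357 -0.184 -0.916
  outer loop
   vertex 3.8 2.6 3.4
   vertex 3.6 1.0 3.8
   vertex 0.2 3.6 4.6
  endloop
 endfacet
 facet normal -0.283 0.123 -0.951
  outer loop
   vertex 3.8 2.6 3.4
   vertex 0.2 3.6 4.6
   vertex 3.0 5.4 4.0
  endloop
 endfacet
 facet normal 0.789 -0.240 -0.566
  outer loop
   vertex 3.8 2.6 3.4
   vertex 5.6 3.8 5.4
   vertex 3.6 1.0 3.8
  endloop
 endfacet
 facet normal 0.596 0.327 -0.733
  outer loop
   vertex 3.8 2.6 3.4
   vertex 3.0 5.4 4.0
   vertex 5.6 3.8 5.4
  endloop
 endfacet
 facet normal -0.598 -0.800 0.059
  outer loop
   vertex 2.4 2.0 5.2
   vertex 0.2 3.6 4.6
   vertex 3.6 1.0 3.8
  endloop
 endfacet
 facet normal -0.028 -0.825 0.565
  outer loop
   vertex 2.4 2.0 5.2
   vertex 3.6 1.0 3.8
   vertex 4.6 2.2 5.6
  endloop
 endfacet
 facet normal -0.208 0.080 0.975
  outer loop
   vertex 2.4 2.0 5.2
   vertex 1.6 4.8 4.8
   vertex 0.2 3.6 4.6
  endloop
 endfacet
 facet normal -0.186 0.087 0.979
  outer loop
   vertex 2.4 2.0 5.2
   vertex 4.6 2.2 5.6
   vertex 1.6 4.8 4.8
  endloop
 endfacet
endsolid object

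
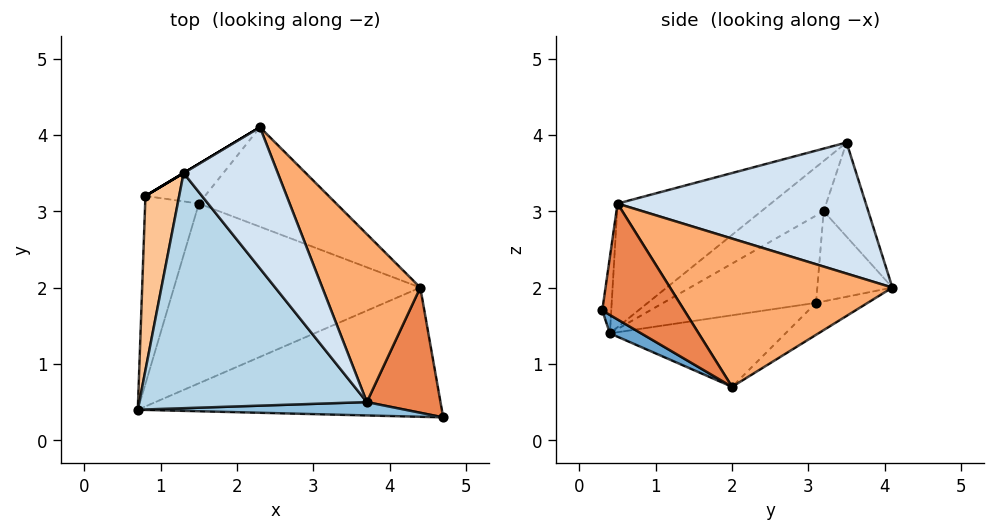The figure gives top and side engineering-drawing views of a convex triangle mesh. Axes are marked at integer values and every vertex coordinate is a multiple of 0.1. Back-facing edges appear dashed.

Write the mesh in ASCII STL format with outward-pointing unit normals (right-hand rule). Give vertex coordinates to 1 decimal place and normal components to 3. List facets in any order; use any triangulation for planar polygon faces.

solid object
 facet normal 0.052 -0.499 -0.865
  outer loop
   vertex 4.4 2.0 0.7
   vertex 4.7 0.3 1.7
   vertex 0.7 0.4 1.4
  endloop
 endfacet
 facet normal -0.034 -0.992 0.118
  outer loop
   vertex 3.7 0.5 3.1
   vertex 0.7 0.4 1.4
   vertex 4.7 0.3 1.7
  endloop
 endfacet
 facet normal -0.406 -0.525 0.748
  outer loop
   vertex 3.7 0.5 3.1
   vertex 1.3 3.5 3.9
   vertex 0.7 0.4 1.4
  endloop
 endfacet
 facet normal 0.728 0.443 0.523
  outer loop
   vertex 3.7 0.5 3.1
   vertex 2.3 4.1 2.0
   vertex 1.3 3.5 3.9
  endloop
 endfacet
 facet normal 0.765 0.421 0.487
  outer loop
   vertex 3.7 0.5 3.1
   vertex 4.7 0.3 1.7
   vertex 4.4 2.0 0.7
  endloop
 endfacet
 facet normal 0.748 0.442 0.495
  outer loop
   vertex 3.7 0.5 3.1
   vertex 4.4 2.0 0.7
   vertex 2.3 4.1 2.0
  endloop
 endfacet
 facet normal -0.798 -0.278 0.536
  outer loop
   vertex 0.8 3.2 3.0
   vertex 0.7 0.4 1.4
   vertex 1.3 3.5 3.9
  endloop
 endfacet
 facet normal -0.514 0.857 0.000
  outer loop
   vertex 0.8 3.2 3.0
   vertex 1.3 3.5 3.9
   vertex 2.3 4.1 2.0
  endloop
 endfacet
 facet normal -0.272 0.219 -0.937
  outer loop
   vertex 1.5 3.1 1.8
   vertex 4.4 2.0 0.7
   vertex 0.7 0.4 1.4
  endloop
 endfacet
 facet normal -0.212 0.352 -0.912
  outer loop
   vertex 1.5 3.1 1.8
   vertex 2.3 4.1 2.0
   vertex 4.4 2.0 0.7
  endloop
 endfacet
 facet normal -0.809 0.313 -0.498
  outer loop
   vertex 1.5 3.1 1.8
   vertex 0.7 0.4 1.4
   vertex 0.8 3.2 3.0
  endloop
 endfacet
 facet normal -0.659 0.614 -0.435
  outer loop
   vertex 1.5 3.1 1.8
   vertex 0.8 3.2 3.0
   vertex 2.3 4.1 2.0
  endloop
 endfacet
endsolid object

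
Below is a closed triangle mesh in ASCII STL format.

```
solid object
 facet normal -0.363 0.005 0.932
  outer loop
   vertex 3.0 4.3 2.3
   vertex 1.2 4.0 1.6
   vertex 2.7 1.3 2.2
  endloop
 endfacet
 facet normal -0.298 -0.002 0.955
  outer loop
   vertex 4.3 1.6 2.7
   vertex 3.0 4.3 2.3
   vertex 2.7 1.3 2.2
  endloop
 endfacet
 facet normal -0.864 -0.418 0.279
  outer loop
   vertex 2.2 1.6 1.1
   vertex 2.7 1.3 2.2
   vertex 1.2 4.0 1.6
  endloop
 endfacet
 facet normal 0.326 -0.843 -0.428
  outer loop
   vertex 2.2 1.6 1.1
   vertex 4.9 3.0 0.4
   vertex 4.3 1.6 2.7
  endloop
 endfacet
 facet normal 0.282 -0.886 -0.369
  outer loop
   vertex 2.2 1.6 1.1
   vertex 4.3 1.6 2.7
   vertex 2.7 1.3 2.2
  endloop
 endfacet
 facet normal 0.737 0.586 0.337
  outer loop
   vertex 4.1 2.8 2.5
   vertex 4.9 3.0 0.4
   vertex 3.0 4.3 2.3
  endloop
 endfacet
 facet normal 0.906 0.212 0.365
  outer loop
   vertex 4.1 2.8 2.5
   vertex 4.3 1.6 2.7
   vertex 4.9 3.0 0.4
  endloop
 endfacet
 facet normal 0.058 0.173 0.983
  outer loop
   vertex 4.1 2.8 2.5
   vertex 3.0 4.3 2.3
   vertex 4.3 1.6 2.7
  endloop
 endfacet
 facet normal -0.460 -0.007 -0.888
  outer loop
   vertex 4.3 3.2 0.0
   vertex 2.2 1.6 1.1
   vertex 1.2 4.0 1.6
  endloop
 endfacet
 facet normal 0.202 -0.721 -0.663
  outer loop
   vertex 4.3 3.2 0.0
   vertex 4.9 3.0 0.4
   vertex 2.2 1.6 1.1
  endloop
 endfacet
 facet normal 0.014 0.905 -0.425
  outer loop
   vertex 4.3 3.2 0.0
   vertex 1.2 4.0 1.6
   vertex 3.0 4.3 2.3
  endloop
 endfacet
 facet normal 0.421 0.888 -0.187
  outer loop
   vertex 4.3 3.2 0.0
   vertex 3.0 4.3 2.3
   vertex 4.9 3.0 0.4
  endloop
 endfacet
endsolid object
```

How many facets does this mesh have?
12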